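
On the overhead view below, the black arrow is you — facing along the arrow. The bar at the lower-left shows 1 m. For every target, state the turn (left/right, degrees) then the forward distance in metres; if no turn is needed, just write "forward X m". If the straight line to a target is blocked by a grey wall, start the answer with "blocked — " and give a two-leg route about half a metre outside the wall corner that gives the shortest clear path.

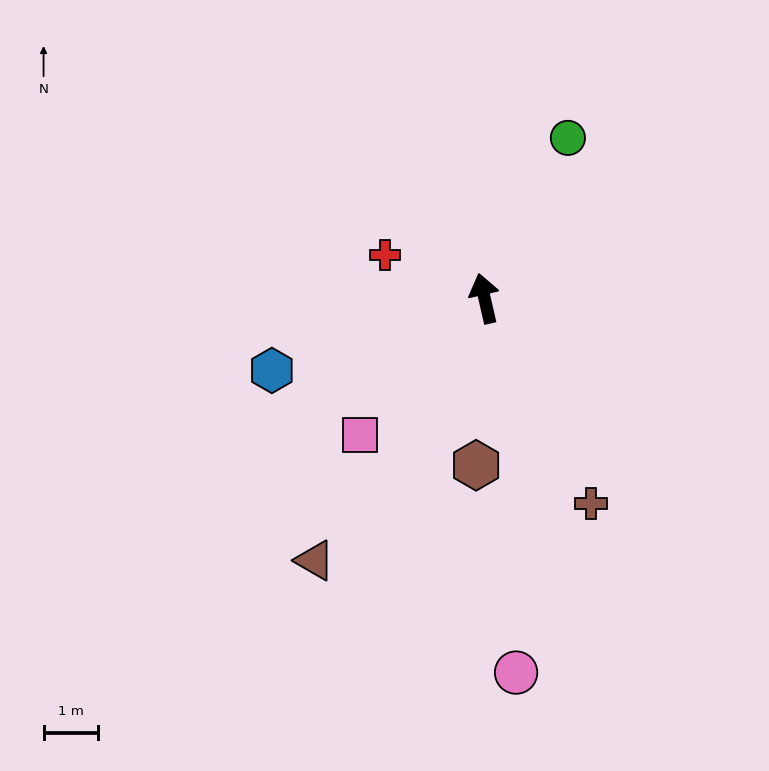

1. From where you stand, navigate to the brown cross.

turn right 166°, forward 4.2 m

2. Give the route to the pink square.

turn left 125°, forward 3.4 m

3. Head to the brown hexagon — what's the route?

turn left 164°, forward 3.1 m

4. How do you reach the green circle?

turn right 40°, forward 3.3 m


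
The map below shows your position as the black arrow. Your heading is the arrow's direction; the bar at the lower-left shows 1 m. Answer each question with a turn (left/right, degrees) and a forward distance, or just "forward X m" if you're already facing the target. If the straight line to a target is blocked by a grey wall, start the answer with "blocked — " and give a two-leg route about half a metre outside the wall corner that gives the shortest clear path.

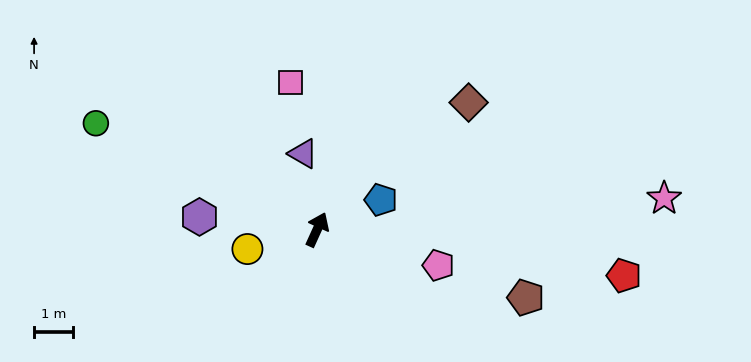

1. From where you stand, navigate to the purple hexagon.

turn left 108°, forward 3.0 m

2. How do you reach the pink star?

turn right 60°, forward 8.9 m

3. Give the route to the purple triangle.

turn left 35°, forward 2.0 m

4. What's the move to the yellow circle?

turn left 130°, forward 1.8 m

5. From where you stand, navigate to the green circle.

turn left 89°, forward 6.2 m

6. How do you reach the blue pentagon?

turn right 41°, forward 1.8 m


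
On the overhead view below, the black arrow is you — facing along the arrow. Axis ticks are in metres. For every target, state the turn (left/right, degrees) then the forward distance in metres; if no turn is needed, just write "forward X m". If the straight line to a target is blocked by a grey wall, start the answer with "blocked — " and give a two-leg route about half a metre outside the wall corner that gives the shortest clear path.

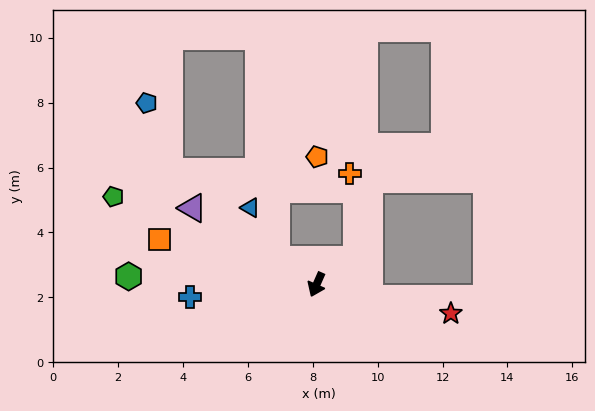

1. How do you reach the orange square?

turn right 82°, forward 5.0 m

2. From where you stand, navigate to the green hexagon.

turn right 69°, forward 5.8 m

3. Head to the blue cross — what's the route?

turn right 61°, forward 3.9 m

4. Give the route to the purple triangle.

turn right 98°, forward 4.5 m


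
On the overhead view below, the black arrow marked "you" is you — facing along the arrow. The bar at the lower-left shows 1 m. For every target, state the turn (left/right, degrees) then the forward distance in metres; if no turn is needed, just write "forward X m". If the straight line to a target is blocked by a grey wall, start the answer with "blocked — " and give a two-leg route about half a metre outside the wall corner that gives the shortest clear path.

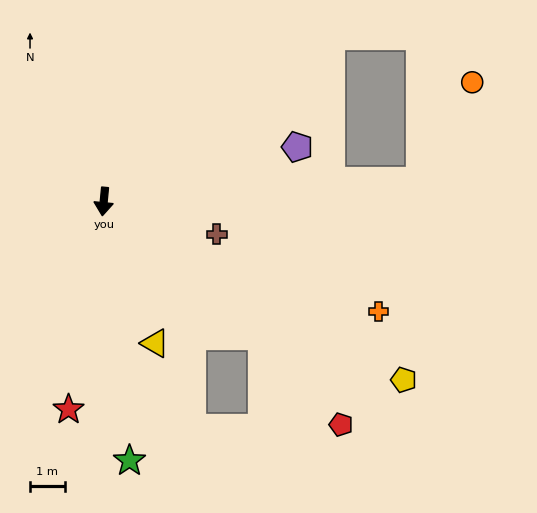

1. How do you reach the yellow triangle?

turn left 25°, forward 4.3 m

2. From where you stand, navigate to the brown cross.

turn left 79°, forward 3.4 m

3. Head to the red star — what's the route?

turn right 4°, forward 6.1 m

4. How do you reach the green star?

turn left 11°, forward 7.5 m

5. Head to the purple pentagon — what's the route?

turn left 111°, forward 5.8 m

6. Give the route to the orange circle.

blocked — turn left 99°, forward 9.1 m, then turn left 59°, forward 3.2 m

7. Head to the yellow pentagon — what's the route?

turn left 65°, forward 10.0 m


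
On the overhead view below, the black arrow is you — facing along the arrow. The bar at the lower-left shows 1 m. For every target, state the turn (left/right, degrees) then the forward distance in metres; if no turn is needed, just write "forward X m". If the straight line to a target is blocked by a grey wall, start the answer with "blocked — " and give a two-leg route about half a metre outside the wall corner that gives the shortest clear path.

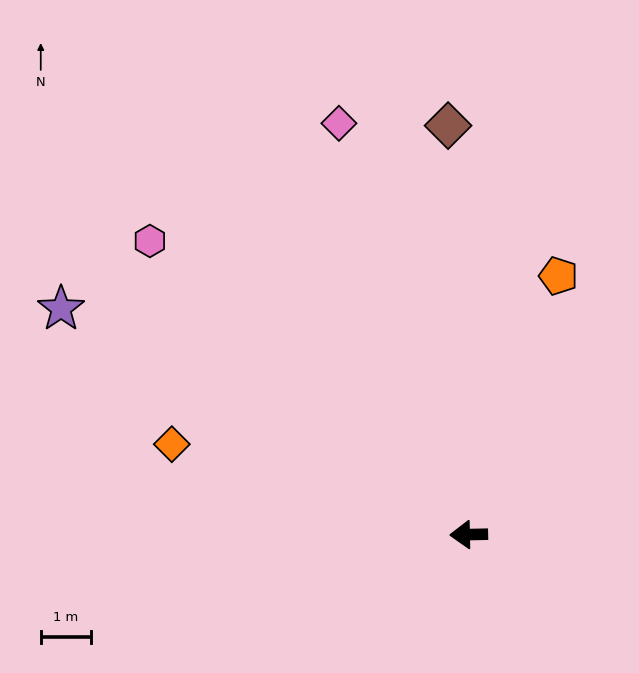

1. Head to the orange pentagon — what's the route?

turn right 110°, forward 5.4 m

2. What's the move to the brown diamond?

turn right 88°, forward 8.1 m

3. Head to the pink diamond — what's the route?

turn right 74°, forward 8.5 m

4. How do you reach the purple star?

turn right 30°, forward 9.2 m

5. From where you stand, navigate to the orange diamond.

turn right 18°, forward 6.1 m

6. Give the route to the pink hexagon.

turn right 44°, forward 8.6 m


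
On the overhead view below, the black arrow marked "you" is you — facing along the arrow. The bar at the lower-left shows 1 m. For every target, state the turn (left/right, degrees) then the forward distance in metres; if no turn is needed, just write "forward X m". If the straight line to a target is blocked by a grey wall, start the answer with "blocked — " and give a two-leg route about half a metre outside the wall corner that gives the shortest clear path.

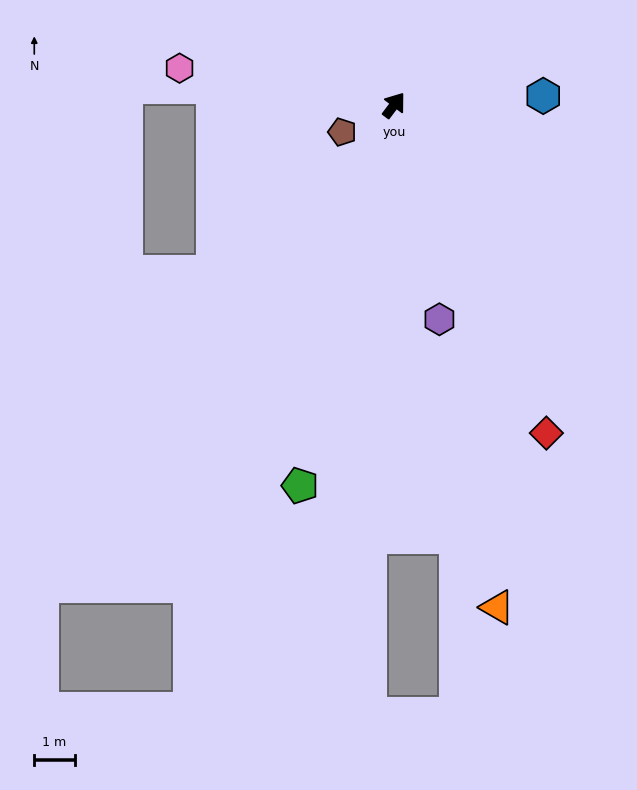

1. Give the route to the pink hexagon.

turn left 117°, forward 5.4 m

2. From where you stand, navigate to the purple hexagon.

turn right 131°, forward 5.4 m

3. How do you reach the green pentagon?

turn right 157°, forward 9.7 m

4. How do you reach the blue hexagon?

turn right 49°, forward 3.7 m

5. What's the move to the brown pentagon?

turn left 154°, forward 1.5 m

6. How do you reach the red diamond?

turn right 118°, forward 9.0 m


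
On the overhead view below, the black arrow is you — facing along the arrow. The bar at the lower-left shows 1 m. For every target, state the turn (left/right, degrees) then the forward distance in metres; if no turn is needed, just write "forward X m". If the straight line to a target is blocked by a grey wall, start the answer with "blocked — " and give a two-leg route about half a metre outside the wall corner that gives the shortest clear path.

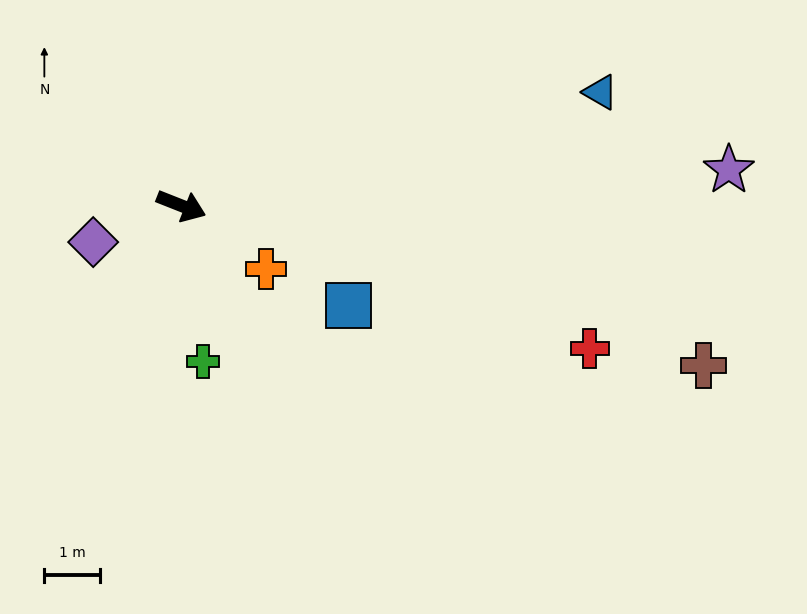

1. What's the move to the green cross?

turn right 61°, forward 2.8 m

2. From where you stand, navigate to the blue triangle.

turn left 37°, forward 7.8 m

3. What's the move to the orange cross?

turn right 15°, forward 1.9 m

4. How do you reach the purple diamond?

turn right 136°, forward 1.7 m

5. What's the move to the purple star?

turn left 25°, forward 9.9 m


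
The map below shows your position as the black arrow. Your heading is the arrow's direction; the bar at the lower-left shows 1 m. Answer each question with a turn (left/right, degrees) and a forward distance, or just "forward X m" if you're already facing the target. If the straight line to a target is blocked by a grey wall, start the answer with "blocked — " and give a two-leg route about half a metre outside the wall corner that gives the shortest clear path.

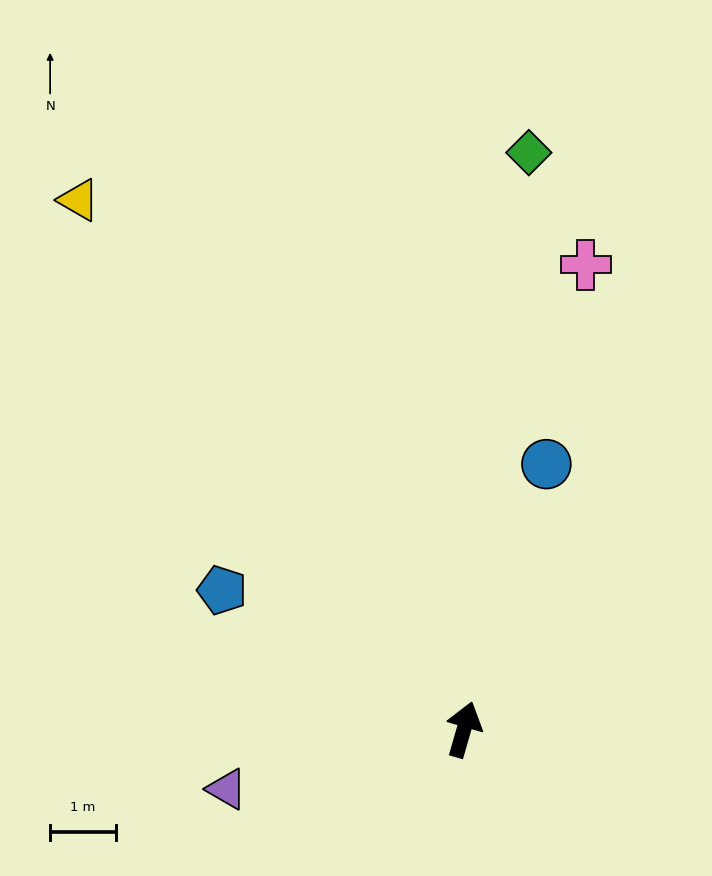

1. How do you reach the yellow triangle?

turn left 52°, forward 9.9 m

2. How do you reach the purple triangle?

turn left 120°, forward 3.7 m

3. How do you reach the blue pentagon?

turn left 76°, forward 4.2 m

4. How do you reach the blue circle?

forward 4.2 m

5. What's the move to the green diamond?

turn left 10°, forward 8.8 m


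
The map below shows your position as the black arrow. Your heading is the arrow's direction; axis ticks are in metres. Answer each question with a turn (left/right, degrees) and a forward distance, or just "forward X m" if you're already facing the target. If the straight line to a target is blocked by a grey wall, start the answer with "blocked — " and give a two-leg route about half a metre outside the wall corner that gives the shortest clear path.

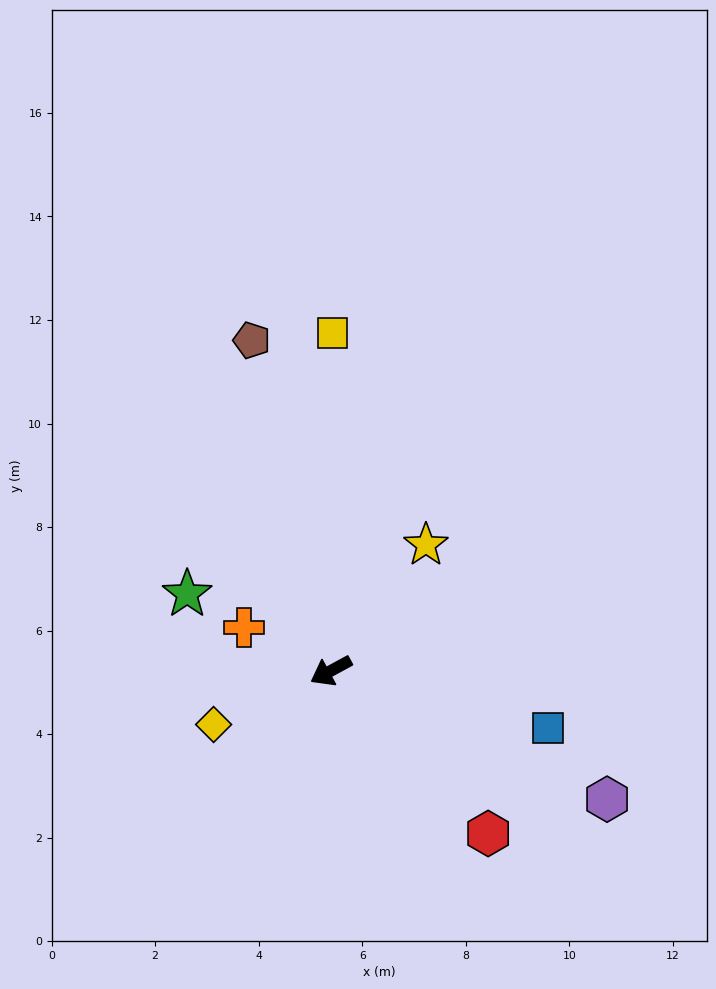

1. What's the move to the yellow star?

turn right 156°, forward 3.0 m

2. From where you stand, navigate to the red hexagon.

turn left 105°, forward 4.4 m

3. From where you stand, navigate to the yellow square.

turn right 119°, forward 6.5 m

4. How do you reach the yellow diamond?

turn right 4°, forward 2.5 m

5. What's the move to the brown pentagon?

turn right 105°, forward 6.6 m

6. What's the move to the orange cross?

turn right 55°, forward 1.9 m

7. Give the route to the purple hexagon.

turn left 127°, forward 5.9 m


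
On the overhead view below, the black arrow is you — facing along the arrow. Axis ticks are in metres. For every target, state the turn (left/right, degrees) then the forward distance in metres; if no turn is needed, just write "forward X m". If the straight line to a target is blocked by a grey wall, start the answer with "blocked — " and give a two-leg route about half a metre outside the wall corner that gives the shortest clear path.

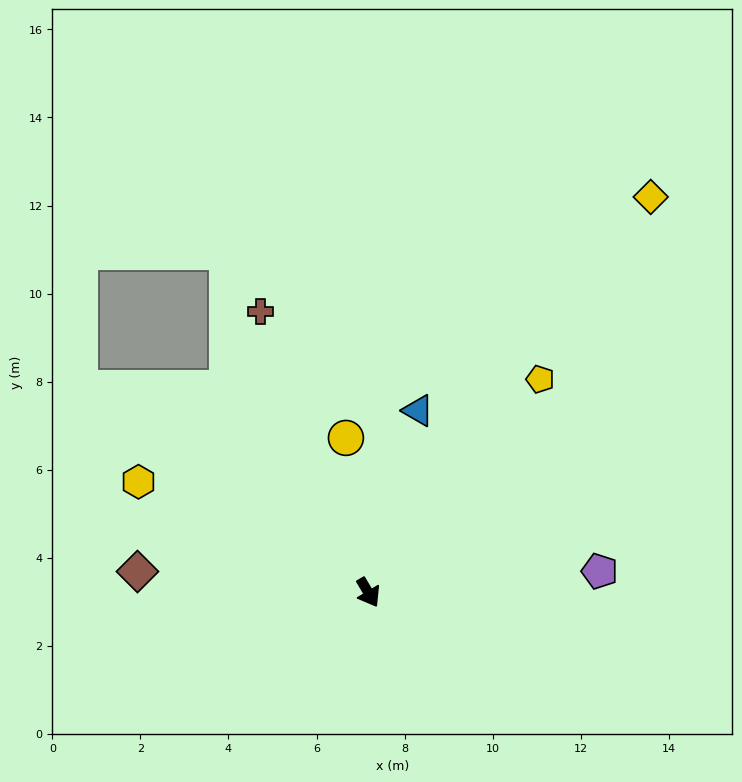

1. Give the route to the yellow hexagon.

turn right 146°, forward 5.8 m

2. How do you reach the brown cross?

turn left 170°, forward 6.8 m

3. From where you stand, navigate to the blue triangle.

turn left 134°, forward 4.3 m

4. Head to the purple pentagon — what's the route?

turn left 65°, forward 5.3 m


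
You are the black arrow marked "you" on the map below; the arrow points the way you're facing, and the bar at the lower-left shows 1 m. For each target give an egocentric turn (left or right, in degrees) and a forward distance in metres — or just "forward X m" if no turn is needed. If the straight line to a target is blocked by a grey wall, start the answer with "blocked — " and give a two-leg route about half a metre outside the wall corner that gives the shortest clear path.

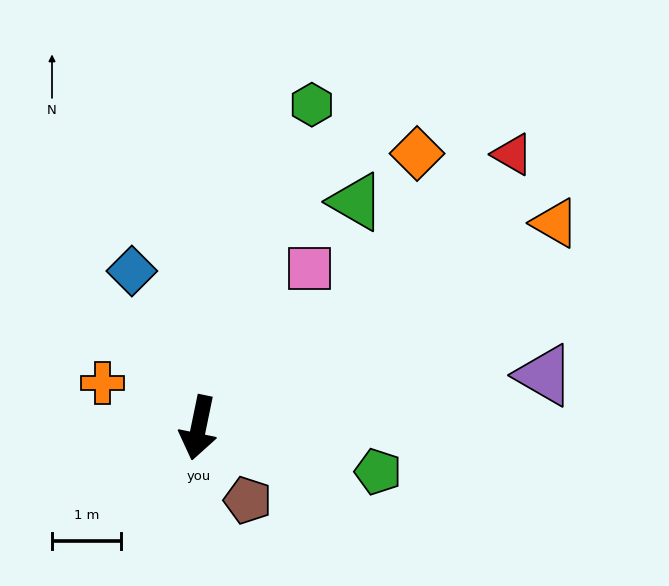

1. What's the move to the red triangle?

turn left 143°, forward 6.0 m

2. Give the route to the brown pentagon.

turn left 46°, forward 1.3 m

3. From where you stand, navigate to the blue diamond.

turn right 145°, forward 2.5 m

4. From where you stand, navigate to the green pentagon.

turn left 88°, forward 2.7 m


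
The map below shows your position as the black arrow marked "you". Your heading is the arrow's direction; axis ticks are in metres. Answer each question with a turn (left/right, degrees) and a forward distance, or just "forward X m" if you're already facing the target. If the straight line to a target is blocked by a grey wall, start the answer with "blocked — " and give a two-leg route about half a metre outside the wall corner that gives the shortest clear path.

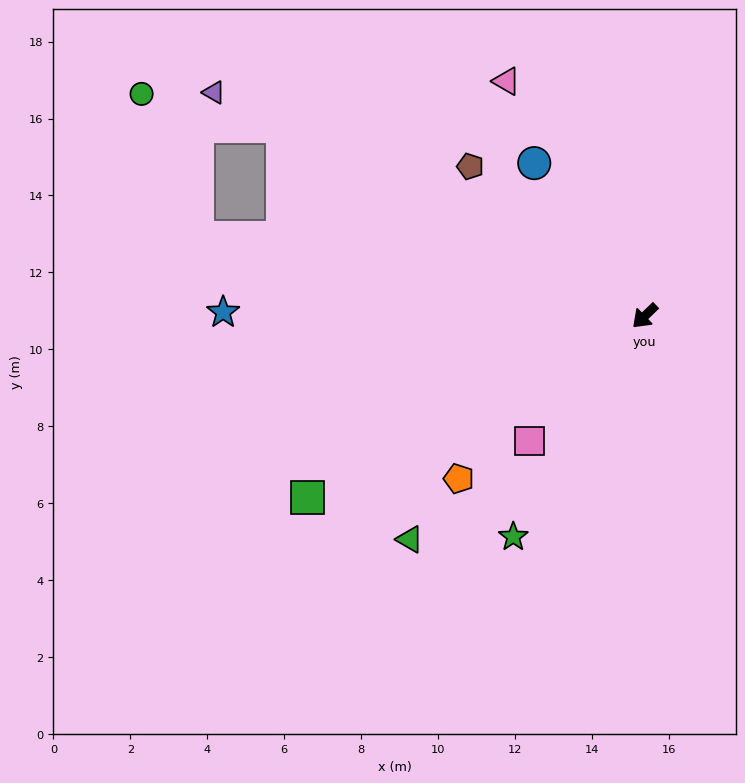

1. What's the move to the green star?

turn left 15°, forward 6.7 m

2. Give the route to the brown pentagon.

turn right 85°, forward 6.0 m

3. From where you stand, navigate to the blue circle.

turn right 98°, forward 4.9 m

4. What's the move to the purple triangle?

turn right 71°, forward 12.6 m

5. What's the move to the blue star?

turn right 44°, forward 11.0 m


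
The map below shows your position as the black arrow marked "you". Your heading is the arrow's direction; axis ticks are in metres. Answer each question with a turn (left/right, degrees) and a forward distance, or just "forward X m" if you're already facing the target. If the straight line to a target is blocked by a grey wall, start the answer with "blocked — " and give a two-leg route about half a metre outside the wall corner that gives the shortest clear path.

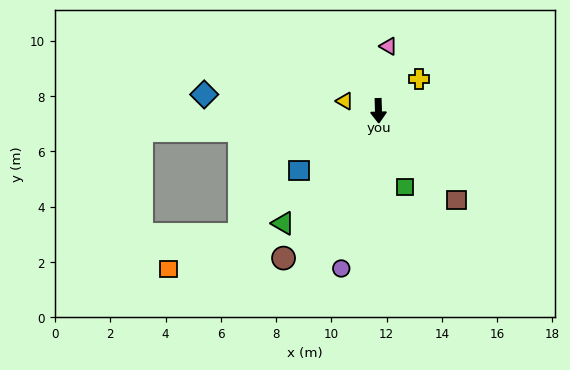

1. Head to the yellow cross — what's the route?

turn left 126°, forward 1.9 m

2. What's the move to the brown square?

turn left 40°, forward 4.3 m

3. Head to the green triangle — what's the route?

turn right 42°, forward 5.3 m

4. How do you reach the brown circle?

turn right 34°, forward 6.3 m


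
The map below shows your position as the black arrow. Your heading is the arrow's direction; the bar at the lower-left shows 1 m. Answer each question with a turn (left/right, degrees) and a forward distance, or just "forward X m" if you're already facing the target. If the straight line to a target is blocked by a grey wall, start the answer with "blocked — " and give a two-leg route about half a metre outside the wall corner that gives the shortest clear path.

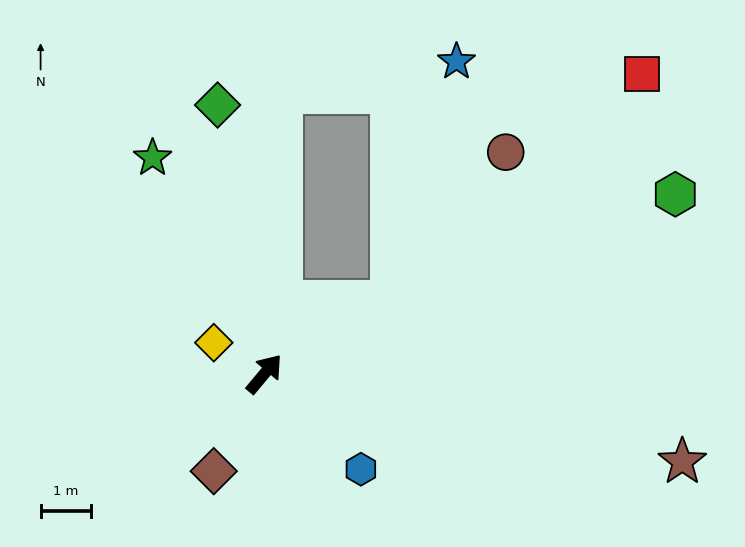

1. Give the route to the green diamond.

turn left 50°, forward 5.4 m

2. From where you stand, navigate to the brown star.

turn right 62°, forward 8.5 m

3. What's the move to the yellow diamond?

turn left 98°, forward 1.2 m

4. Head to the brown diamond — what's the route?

turn right 168°, forward 2.2 m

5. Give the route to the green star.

turn left 67°, forward 4.8 m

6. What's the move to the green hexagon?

turn right 26°, forward 8.9 m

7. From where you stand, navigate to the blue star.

blocked — turn right 21°, forward 2.9 m, then turn left 46°, forward 5.0 m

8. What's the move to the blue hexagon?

turn right 95°, forward 2.7 m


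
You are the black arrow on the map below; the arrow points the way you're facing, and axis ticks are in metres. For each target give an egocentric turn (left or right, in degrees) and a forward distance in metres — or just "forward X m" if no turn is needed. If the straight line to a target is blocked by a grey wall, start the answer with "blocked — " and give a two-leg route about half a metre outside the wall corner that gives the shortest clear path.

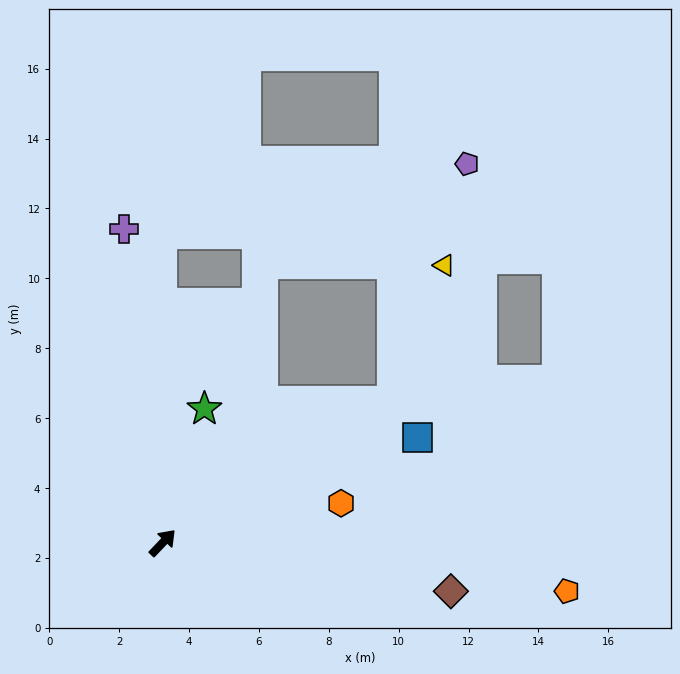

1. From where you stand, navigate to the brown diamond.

turn right 56°, forward 8.4 m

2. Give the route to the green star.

turn left 26°, forward 4.0 m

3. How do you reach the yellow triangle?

blocked — turn right 15°, forward 7.7 m, then turn left 37°, forward 4.2 m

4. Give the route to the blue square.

turn right 24°, forward 7.9 m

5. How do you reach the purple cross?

turn left 51°, forward 9.0 m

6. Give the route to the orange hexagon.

turn right 34°, forward 5.2 m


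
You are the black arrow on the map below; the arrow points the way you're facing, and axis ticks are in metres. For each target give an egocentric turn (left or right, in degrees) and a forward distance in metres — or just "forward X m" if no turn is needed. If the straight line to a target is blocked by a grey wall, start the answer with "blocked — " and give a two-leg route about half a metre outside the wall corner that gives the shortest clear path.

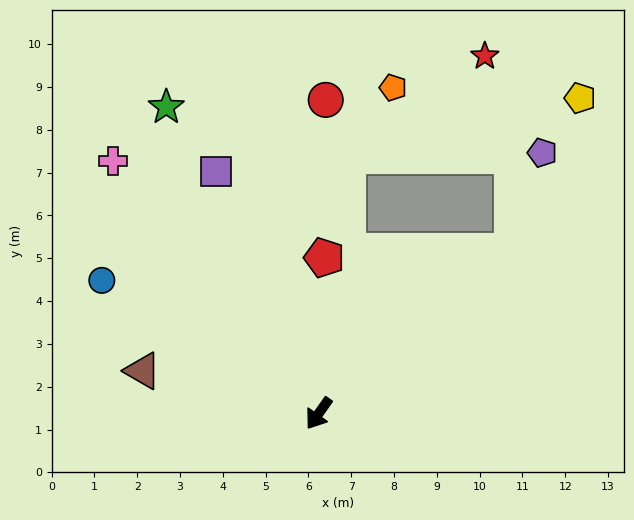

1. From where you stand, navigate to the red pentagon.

turn right 147°, forward 3.6 m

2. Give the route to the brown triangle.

turn right 68°, forward 4.2 m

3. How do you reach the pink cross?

turn right 106°, forward 7.6 m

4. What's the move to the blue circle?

turn right 86°, forward 5.9 m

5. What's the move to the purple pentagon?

blocked — turn left 165°, forward 5.9 m, then turn left 33°, forward 2.4 m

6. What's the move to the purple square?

turn right 122°, forward 6.1 m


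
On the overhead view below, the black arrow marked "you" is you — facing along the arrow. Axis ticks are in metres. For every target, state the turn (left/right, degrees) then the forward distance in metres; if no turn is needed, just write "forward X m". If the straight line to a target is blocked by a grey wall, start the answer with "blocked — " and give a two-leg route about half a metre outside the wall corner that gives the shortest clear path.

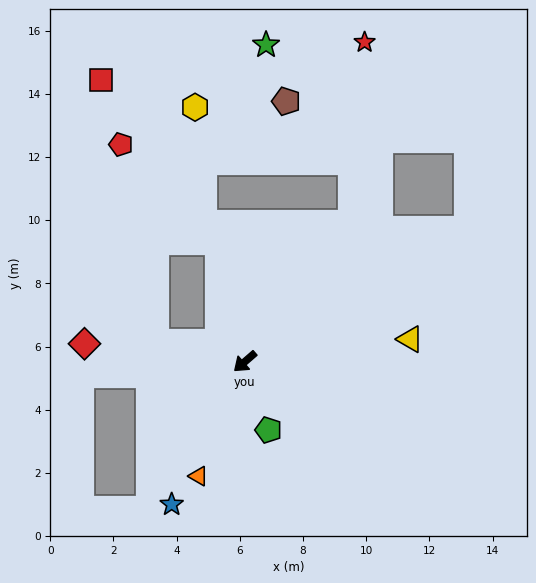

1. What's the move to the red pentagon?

blocked — turn right 118°, forward 3.9 m, then turn left 32°, forward 4.3 m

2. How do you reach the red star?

blocked — turn right 169°, forward 5.5 m, then turn left 34°, forward 5.8 m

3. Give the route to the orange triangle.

turn left 27°, forward 3.9 m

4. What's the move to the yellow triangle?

turn left 147°, forward 5.3 m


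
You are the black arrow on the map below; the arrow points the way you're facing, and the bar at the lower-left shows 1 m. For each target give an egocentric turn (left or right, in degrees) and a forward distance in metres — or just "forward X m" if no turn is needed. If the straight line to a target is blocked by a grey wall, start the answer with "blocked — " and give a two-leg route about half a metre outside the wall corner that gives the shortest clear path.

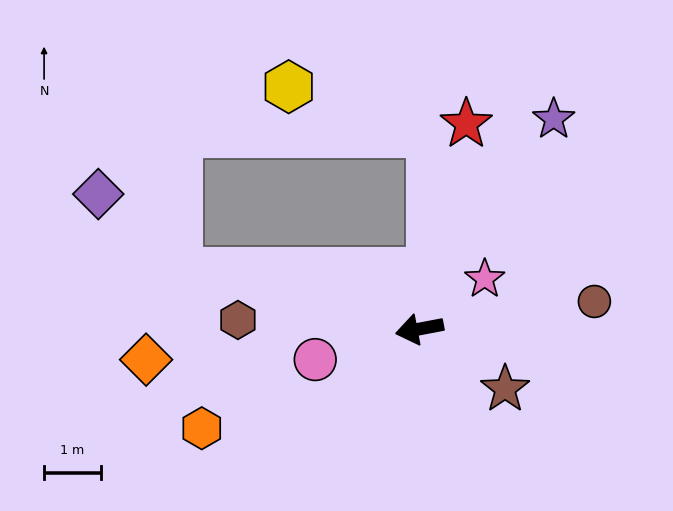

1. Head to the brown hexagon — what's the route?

turn right 14°, forward 3.2 m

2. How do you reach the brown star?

turn left 134°, forward 1.8 m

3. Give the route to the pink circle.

turn left 6°, forward 1.9 m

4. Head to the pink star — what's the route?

turn right 153°, forward 1.5 m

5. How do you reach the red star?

turn right 114°, forward 3.7 m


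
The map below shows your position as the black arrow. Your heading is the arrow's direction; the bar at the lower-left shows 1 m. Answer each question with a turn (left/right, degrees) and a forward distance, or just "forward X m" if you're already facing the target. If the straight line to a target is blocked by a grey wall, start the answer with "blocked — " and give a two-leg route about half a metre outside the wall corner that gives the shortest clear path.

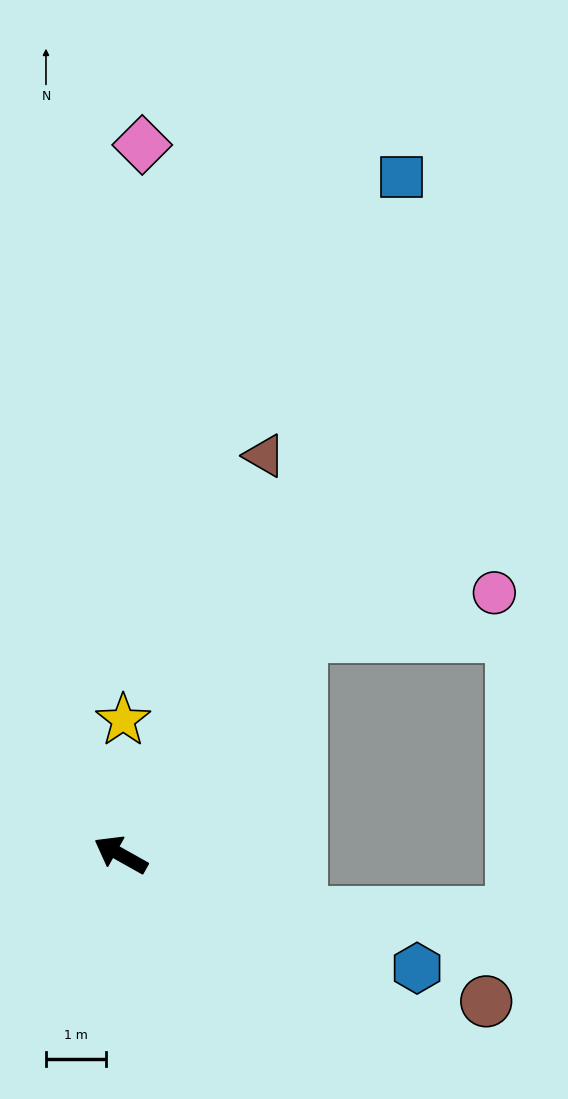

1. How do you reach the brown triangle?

turn right 81°, forward 7.1 m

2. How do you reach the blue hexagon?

turn right 172°, forward 5.3 m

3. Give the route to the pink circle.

blocked — turn right 100°, forward 4.7 m, then turn right 38°, forward 3.3 m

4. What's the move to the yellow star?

turn right 62°, forward 2.2 m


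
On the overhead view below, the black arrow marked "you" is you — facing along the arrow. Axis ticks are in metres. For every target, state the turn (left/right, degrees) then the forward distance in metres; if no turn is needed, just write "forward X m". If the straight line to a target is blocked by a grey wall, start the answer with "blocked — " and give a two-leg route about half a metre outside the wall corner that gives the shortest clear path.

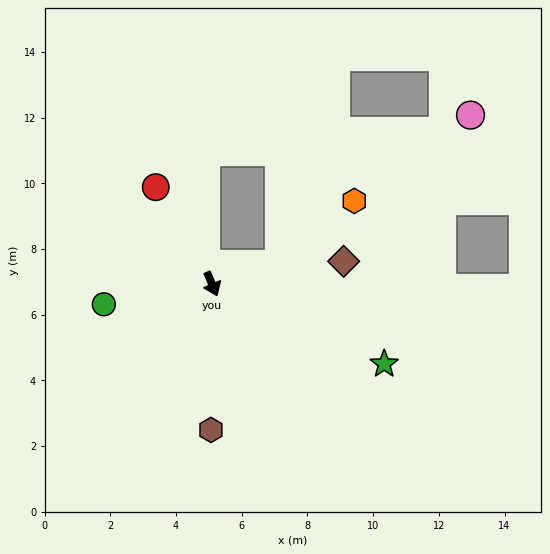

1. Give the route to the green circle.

turn right 103°, forward 3.3 m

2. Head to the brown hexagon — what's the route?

turn right 24°, forward 4.4 m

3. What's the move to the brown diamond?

turn left 77°, forward 4.1 m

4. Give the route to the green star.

turn left 42°, forward 5.8 m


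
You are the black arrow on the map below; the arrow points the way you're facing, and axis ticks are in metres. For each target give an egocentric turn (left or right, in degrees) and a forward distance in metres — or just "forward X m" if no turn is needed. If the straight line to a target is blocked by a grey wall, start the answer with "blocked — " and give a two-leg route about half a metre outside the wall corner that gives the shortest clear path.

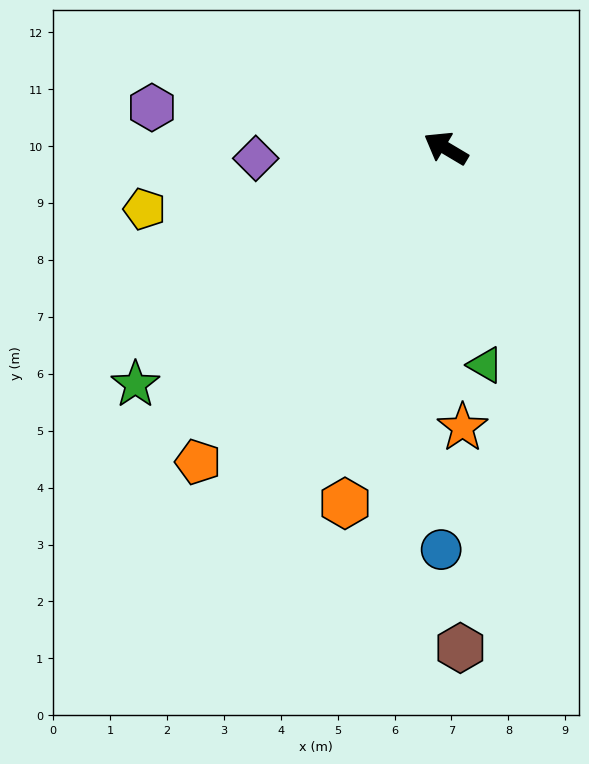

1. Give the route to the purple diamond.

turn left 34°, forward 3.3 m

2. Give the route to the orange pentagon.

turn left 82°, forward 7.0 m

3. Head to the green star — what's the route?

turn left 68°, forward 6.9 m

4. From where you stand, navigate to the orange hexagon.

turn left 105°, forward 6.5 m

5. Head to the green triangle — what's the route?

turn left 131°, forward 3.9 m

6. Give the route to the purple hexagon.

turn left 23°, forward 5.2 m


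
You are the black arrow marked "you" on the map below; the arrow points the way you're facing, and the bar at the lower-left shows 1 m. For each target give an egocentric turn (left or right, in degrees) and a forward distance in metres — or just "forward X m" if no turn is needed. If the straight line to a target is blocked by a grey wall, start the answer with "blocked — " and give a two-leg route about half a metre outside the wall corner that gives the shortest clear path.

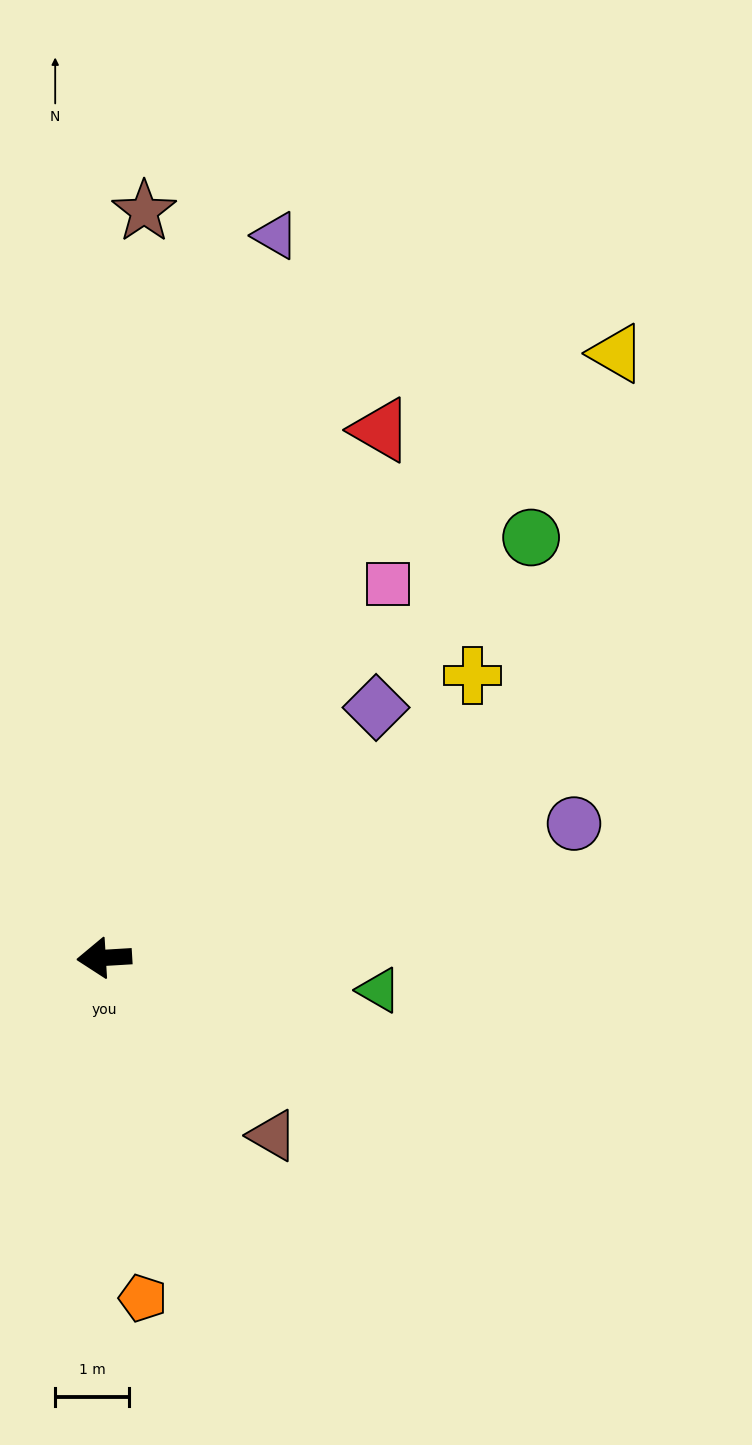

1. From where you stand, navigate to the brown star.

turn right 96°, forward 10.2 m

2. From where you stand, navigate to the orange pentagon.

turn left 93°, forward 4.7 m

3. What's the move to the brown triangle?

turn left 130°, forward 3.3 m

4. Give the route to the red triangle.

turn right 121°, forward 8.1 m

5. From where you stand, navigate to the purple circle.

turn right 167°, forward 6.6 m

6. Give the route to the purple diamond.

turn right 141°, forward 5.0 m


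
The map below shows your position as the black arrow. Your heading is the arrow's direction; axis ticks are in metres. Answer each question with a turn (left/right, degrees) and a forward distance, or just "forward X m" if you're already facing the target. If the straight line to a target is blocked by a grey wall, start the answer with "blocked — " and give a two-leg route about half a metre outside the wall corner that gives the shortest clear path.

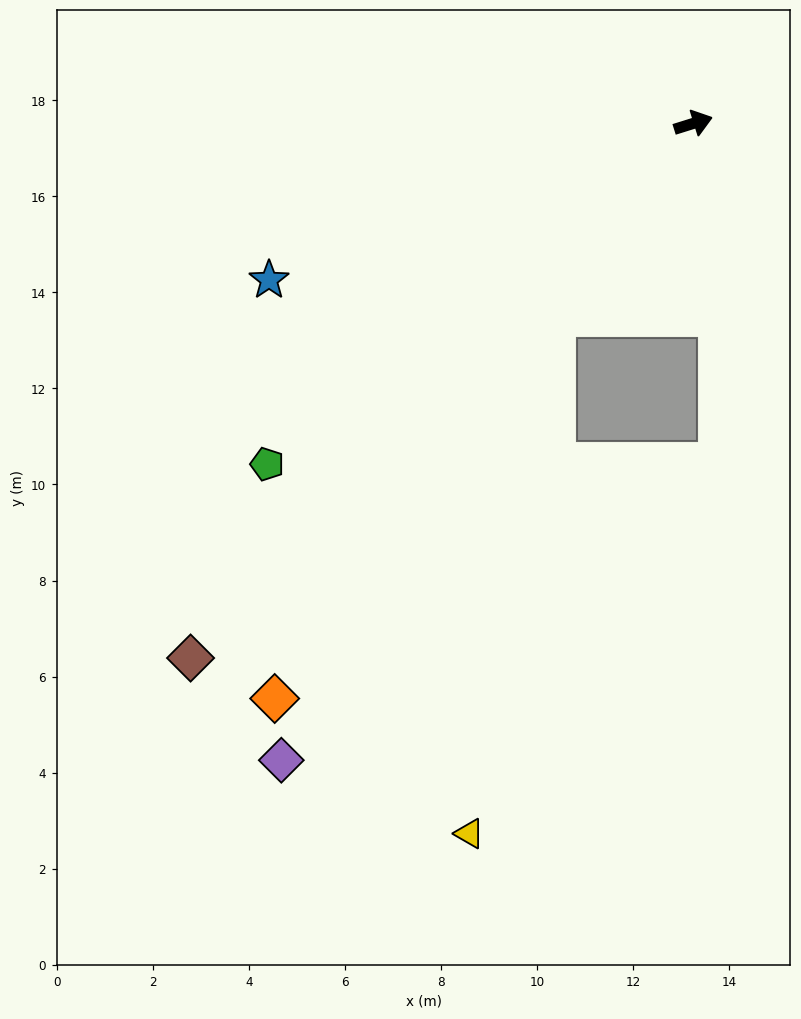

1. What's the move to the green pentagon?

turn right 159°, forward 11.4 m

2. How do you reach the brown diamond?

turn right 151°, forward 15.3 m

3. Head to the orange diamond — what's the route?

turn right 143°, forward 14.8 m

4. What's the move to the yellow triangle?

blocked — turn right 143°, forward 4.9 m, then turn left 26°, forward 10.9 m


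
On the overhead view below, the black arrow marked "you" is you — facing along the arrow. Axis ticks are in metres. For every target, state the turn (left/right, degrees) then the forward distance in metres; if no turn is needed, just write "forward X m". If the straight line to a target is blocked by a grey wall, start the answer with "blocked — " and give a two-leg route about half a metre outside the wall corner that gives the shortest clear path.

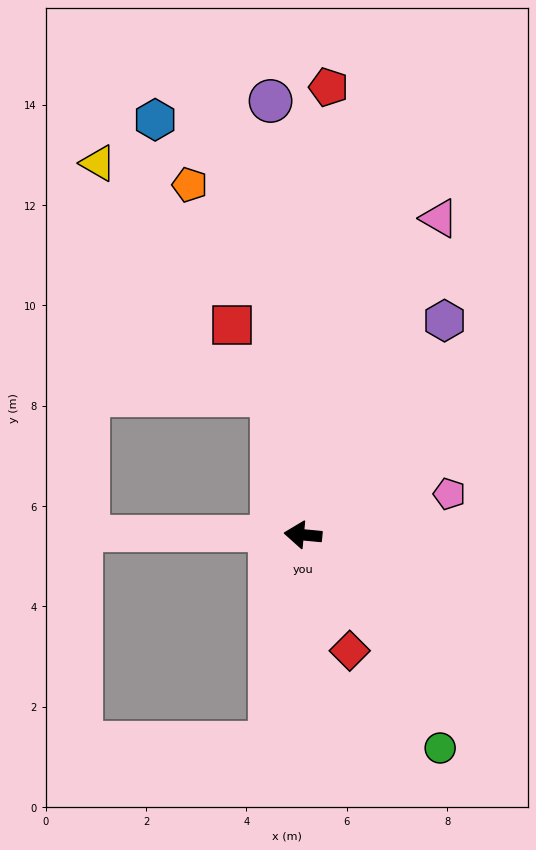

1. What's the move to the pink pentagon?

turn right 159°, forward 3.0 m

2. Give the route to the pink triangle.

turn right 108°, forward 6.9 m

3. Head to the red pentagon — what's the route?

turn right 88°, forward 8.9 m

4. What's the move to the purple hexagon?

turn right 118°, forward 5.1 m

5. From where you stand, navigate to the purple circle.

turn right 80°, forward 8.7 m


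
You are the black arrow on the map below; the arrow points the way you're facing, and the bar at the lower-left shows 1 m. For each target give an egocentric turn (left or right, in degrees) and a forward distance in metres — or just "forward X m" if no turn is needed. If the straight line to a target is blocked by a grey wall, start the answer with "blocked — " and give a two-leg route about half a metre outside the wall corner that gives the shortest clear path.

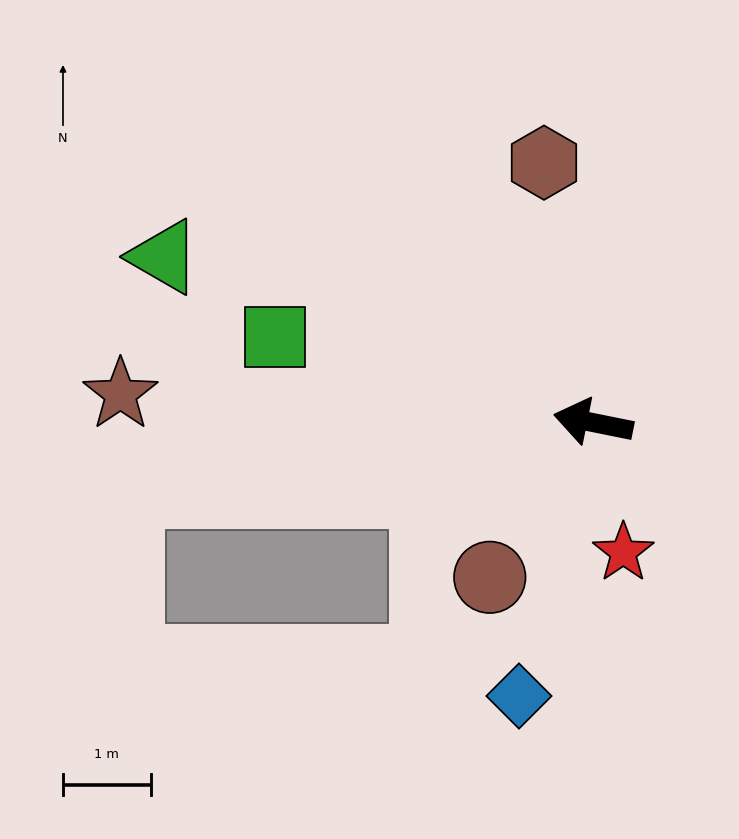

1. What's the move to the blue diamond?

turn left 86°, forward 3.2 m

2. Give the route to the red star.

turn left 114°, forward 1.5 m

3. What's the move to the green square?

turn right 4°, forward 3.8 m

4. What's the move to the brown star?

turn left 8°, forward 5.4 m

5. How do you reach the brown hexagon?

turn right 68°, forward 3.0 m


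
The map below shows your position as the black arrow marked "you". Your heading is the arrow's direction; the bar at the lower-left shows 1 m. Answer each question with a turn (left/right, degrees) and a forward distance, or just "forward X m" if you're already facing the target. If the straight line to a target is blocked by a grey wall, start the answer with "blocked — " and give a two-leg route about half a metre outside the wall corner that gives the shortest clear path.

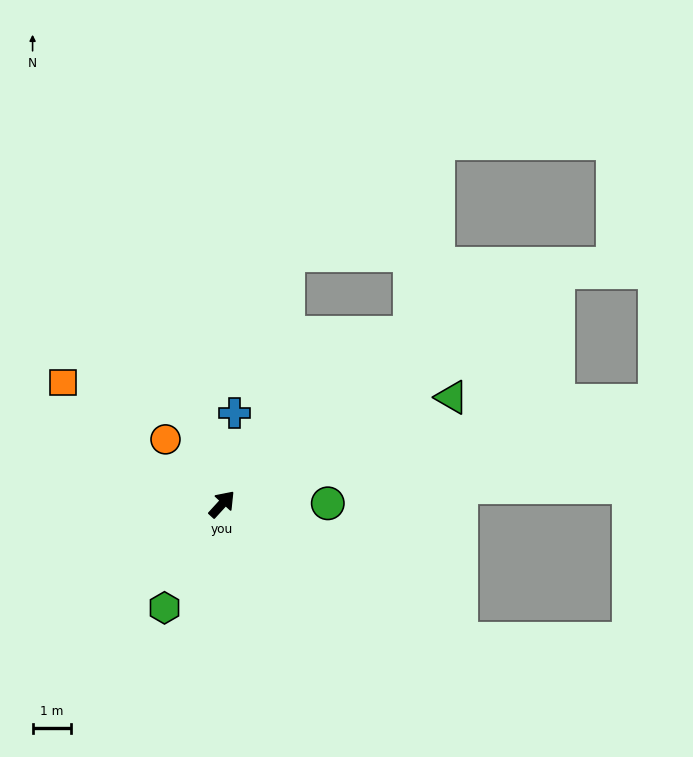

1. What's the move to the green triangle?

turn right 23°, forward 6.6 m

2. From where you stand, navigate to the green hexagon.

turn right 167°, forward 3.1 m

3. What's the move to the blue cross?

turn left 35°, forward 2.4 m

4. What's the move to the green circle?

turn right 47°, forward 2.8 m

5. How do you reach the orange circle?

turn left 84°, forward 2.3 m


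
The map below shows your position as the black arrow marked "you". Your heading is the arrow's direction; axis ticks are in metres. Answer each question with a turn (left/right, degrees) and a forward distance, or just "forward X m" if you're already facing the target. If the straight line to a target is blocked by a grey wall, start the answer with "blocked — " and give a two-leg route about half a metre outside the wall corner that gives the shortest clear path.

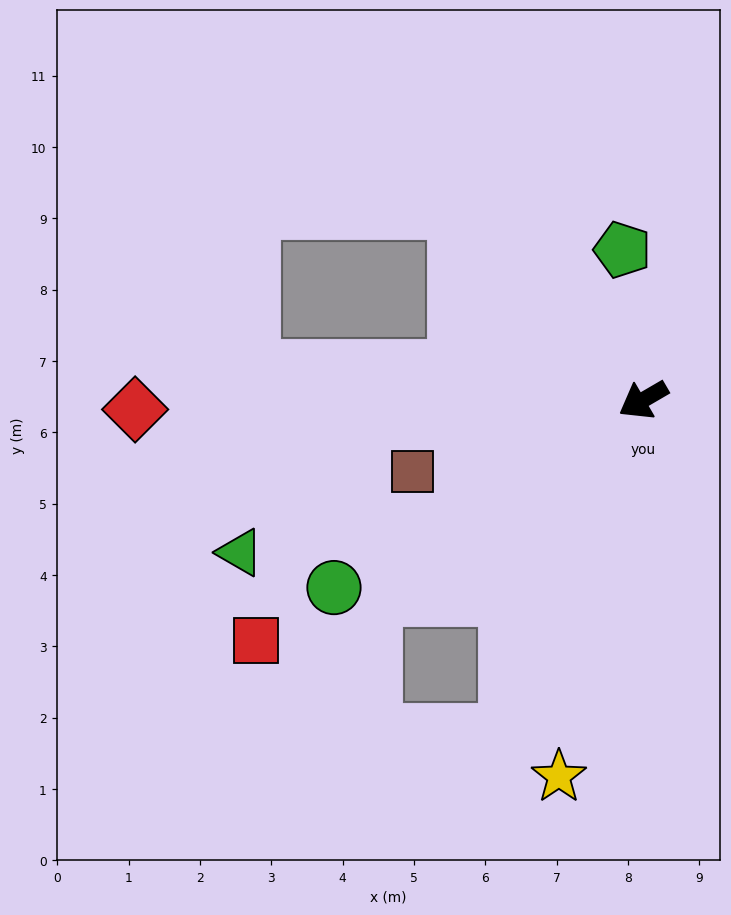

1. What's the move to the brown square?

turn right 13°, forward 3.4 m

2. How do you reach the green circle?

forward 5.1 m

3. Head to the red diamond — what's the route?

turn right 29°, forward 7.1 m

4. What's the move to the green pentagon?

turn right 112°, forward 2.1 m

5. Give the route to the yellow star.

turn left 47°, forward 5.4 m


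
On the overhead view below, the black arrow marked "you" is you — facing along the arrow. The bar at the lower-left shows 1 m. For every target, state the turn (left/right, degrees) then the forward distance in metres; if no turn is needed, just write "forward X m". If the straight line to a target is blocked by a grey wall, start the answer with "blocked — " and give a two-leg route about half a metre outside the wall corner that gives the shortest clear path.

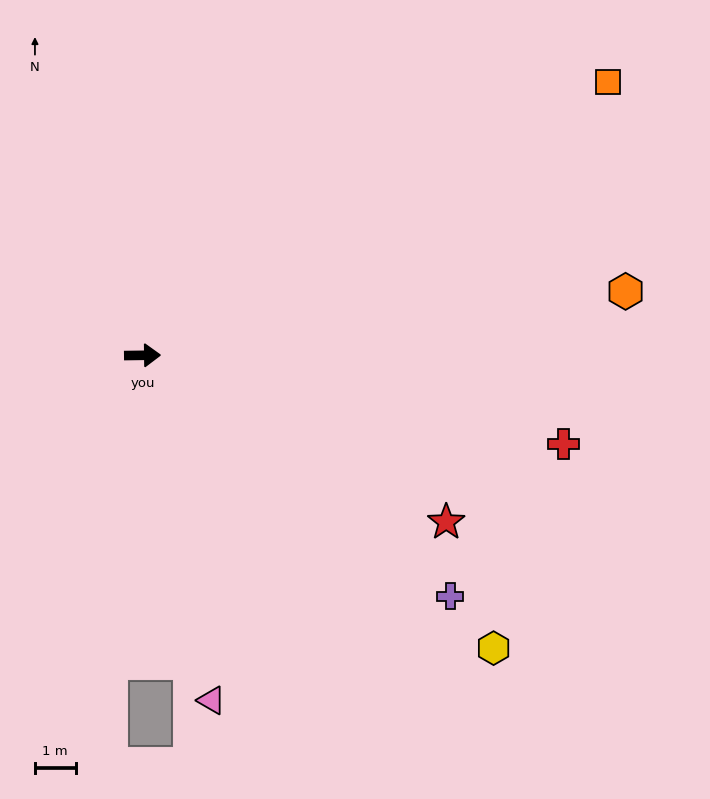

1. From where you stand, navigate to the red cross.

turn right 13°, forward 10.6 m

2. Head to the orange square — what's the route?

turn left 30°, forward 13.3 m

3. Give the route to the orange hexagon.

turn left 7°, forward 12.0 m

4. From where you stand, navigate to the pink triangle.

turn right 79°, forward 8.7 m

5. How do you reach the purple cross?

turn right 39°, forward 9.6 m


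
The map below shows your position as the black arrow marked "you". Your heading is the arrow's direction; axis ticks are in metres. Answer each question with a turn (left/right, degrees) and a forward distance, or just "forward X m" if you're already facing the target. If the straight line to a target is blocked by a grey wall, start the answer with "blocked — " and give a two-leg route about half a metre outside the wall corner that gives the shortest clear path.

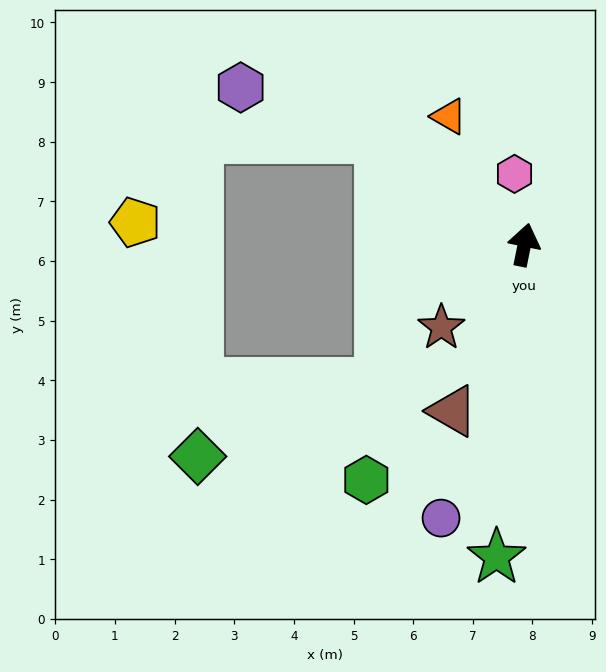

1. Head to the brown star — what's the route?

turn left 146°, forward 2.0 m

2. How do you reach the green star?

turn right 174°, forward 5.3 m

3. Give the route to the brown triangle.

turn left 168°, forward 3.0 m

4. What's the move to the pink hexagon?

turn left 19°, forward 1.2 m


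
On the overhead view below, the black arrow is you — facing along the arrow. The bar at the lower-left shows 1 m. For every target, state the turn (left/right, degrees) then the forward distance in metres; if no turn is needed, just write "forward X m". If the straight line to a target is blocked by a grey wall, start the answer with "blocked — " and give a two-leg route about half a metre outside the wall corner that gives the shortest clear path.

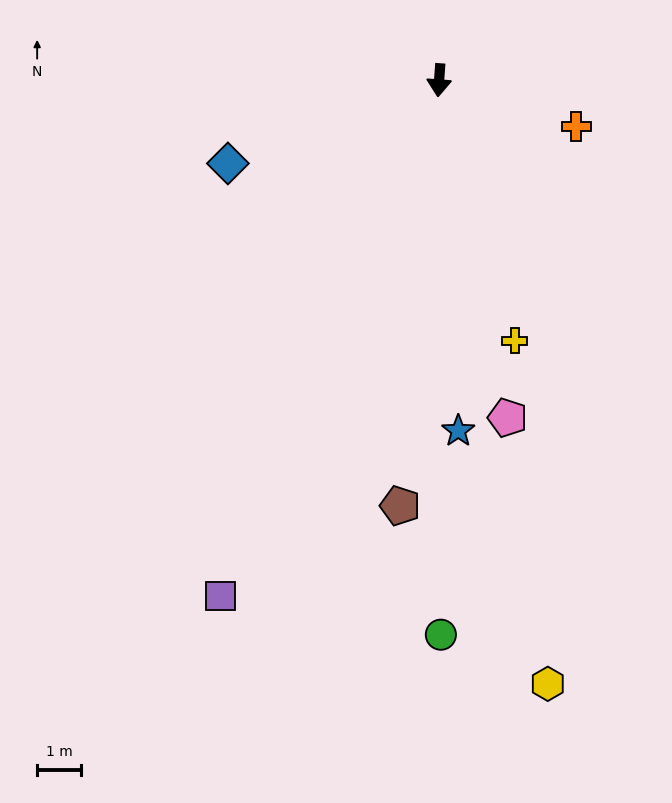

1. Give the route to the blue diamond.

turn right 64°, forward 5.2 m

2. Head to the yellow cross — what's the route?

turn left 20°, forward 6.2 m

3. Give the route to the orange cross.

turn left 76°, forward 3.3 m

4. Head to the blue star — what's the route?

turn left 7°, forward 8.1 m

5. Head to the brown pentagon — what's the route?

forward 9.8 m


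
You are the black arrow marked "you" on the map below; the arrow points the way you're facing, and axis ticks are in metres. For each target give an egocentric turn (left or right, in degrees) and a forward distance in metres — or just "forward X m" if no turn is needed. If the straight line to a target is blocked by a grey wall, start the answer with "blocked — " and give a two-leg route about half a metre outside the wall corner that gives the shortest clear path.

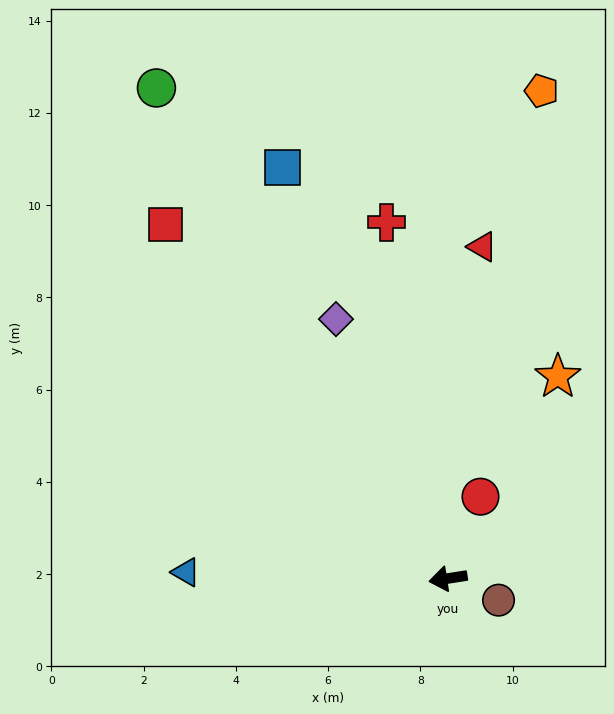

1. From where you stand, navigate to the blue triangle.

turn right 10°, forward 5.7 m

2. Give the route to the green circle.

turn right 68°, forward 12.4 m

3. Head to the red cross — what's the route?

turn right 89°, forward 7.8 m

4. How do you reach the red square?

turn right 60°, forward 9.8 m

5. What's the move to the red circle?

turn right 121°, forward 1.9 m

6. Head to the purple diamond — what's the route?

turn right 75°, forward 6.1 m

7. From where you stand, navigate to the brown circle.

turn left 148°, forward 1.2 m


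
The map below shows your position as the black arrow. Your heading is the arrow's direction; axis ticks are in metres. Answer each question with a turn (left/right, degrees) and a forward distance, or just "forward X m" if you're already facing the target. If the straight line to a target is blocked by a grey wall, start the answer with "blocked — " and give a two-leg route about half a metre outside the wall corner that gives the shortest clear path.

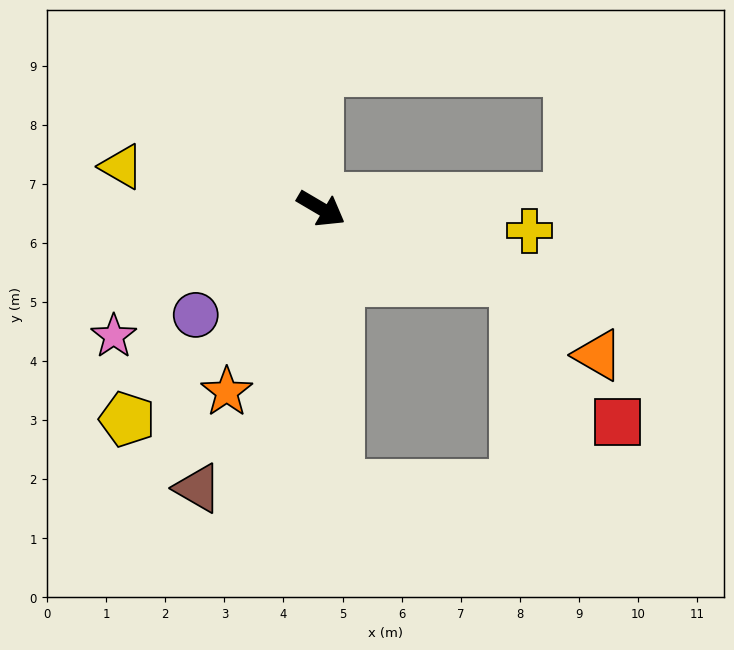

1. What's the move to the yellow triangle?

turn right 161°, forward 3.4 m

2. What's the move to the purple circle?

turn right 109°, forward 2.8 m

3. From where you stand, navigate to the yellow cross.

turn left 24°, forward 3.5 m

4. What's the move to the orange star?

turn right 87°, forward 3.5 m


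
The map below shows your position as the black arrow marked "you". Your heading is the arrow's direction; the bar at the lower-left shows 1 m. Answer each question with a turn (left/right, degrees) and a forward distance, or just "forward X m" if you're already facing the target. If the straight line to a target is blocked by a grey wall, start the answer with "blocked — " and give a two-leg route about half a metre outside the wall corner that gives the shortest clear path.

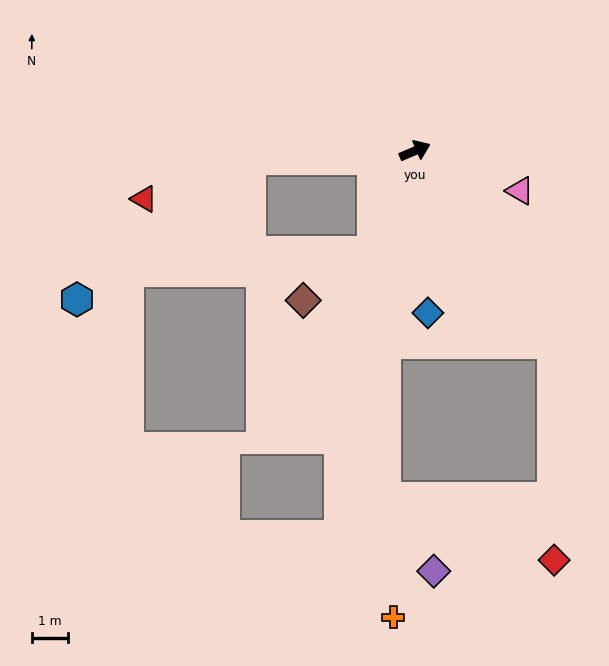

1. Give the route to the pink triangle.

turn right 44°, forward 3.1 m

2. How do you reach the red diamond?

blocked — turn right 78°, forward 6.5 m, then turn right 35°, forward 5.9 m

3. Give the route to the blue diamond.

turn right 109°, forward 4.4 m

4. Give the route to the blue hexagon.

blocked — turn left 160°, forward 4.5 m, then turn left 36°, forward 6.1 m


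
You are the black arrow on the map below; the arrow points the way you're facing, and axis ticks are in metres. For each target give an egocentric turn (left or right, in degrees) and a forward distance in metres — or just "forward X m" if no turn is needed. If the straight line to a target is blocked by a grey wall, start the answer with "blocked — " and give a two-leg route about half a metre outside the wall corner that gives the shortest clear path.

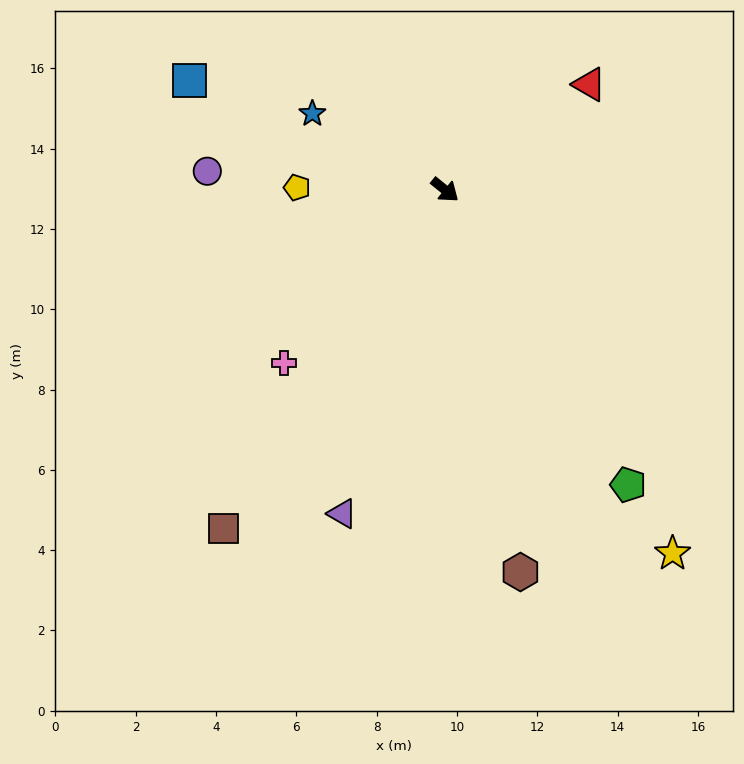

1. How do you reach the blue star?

turn right 171°, forward 3.8 m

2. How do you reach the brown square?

turn right 84°, forward 10.1 m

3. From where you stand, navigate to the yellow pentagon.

turn right 142°, forward 3.7 m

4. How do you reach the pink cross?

turn right 94°, forward 5.9 m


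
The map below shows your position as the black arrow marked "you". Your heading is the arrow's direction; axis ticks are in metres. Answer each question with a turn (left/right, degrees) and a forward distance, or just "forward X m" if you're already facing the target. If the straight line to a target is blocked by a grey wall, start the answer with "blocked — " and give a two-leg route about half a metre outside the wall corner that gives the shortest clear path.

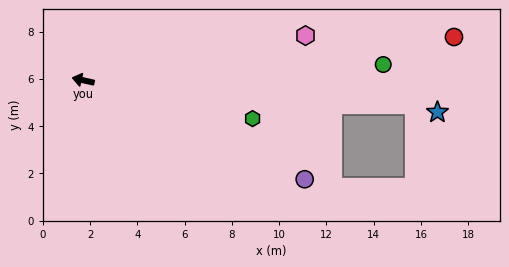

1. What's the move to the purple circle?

turn left 169°, forward 10.3 m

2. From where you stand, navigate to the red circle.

turn right 161°, forward 15.8 m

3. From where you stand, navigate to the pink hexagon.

turn right 156°, forward 9.6 m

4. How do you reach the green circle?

turn right 164°, forward 12.7 m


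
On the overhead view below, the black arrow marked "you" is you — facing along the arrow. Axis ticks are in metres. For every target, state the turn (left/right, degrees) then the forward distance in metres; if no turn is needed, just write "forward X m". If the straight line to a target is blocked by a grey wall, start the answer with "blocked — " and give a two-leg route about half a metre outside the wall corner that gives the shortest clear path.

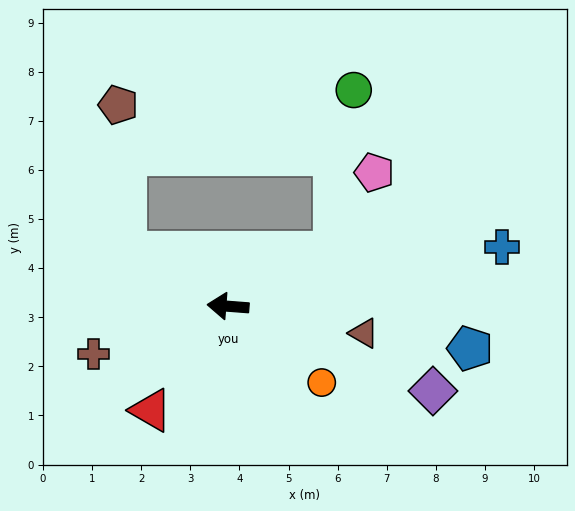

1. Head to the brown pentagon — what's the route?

blocked — turn right 24°, forward 2.4 m, then turn right 59°, forward 3.0 m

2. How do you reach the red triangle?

turn left 58°, forward 2.6 m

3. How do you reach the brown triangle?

turn left 173°, forward 2.8 m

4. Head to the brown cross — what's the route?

turn left 24°, forward 2.9 m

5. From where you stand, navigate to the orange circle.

turn left 145°, forward 2.5 m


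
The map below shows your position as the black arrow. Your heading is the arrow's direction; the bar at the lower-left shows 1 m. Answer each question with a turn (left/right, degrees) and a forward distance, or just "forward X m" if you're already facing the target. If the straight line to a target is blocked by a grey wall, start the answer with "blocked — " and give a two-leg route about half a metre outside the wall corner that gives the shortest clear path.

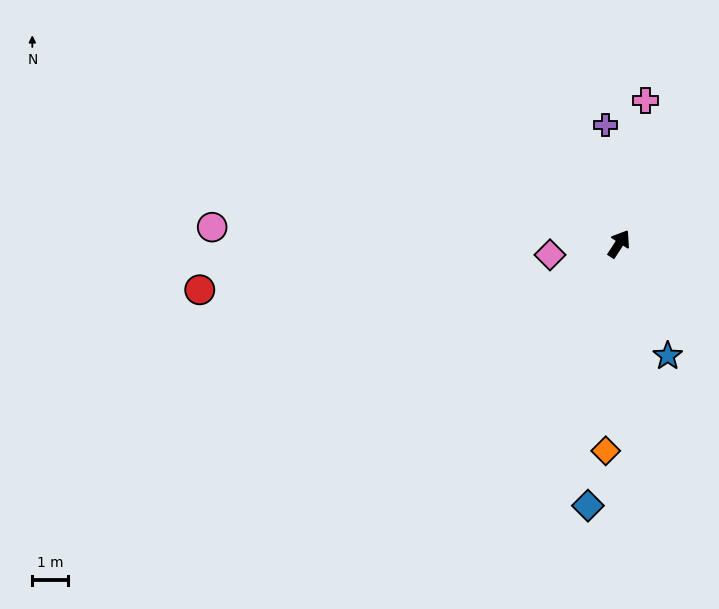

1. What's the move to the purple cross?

turn left 40°, forward 3.4 m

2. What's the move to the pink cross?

turn left 23°, forward 4.1 m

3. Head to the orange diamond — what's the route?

turn right 151°, forward 5.8 m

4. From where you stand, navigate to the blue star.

turn right 124°, forward 3.4 m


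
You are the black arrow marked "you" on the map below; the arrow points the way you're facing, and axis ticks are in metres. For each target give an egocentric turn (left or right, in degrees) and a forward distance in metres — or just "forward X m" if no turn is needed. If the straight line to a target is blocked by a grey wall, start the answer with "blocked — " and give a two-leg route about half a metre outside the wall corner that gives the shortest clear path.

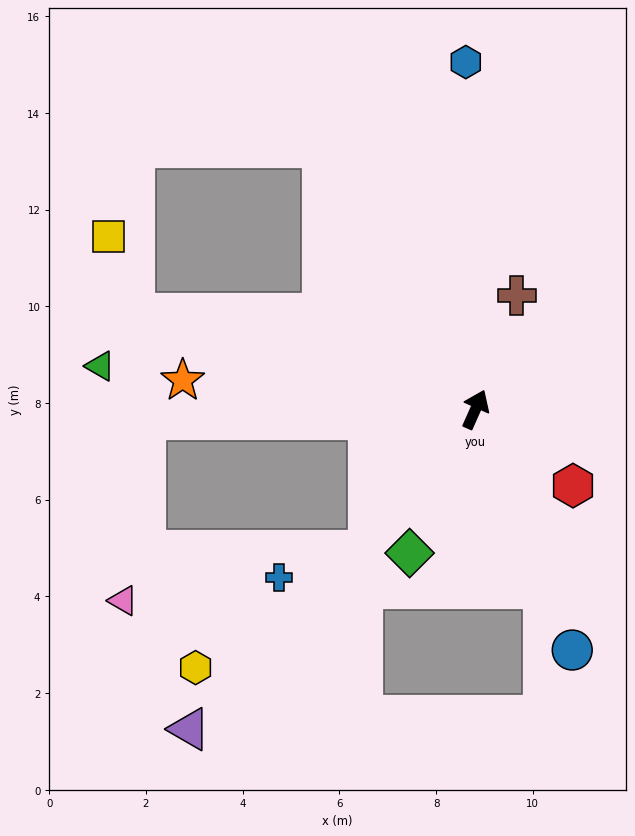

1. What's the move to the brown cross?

turn left 4°, forward 2.5 m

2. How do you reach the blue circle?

turn right 134°, forward 5.4 m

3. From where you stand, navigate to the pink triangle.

blocked — turn left 116°, forward 6.8 m, then turn left 81°, forward 3.8 m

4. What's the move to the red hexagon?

turn right 104°, forward 2.6 m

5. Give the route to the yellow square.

blocked — turn left 98°, forward 7.3 m, then turn right 55°, forward 1.7 m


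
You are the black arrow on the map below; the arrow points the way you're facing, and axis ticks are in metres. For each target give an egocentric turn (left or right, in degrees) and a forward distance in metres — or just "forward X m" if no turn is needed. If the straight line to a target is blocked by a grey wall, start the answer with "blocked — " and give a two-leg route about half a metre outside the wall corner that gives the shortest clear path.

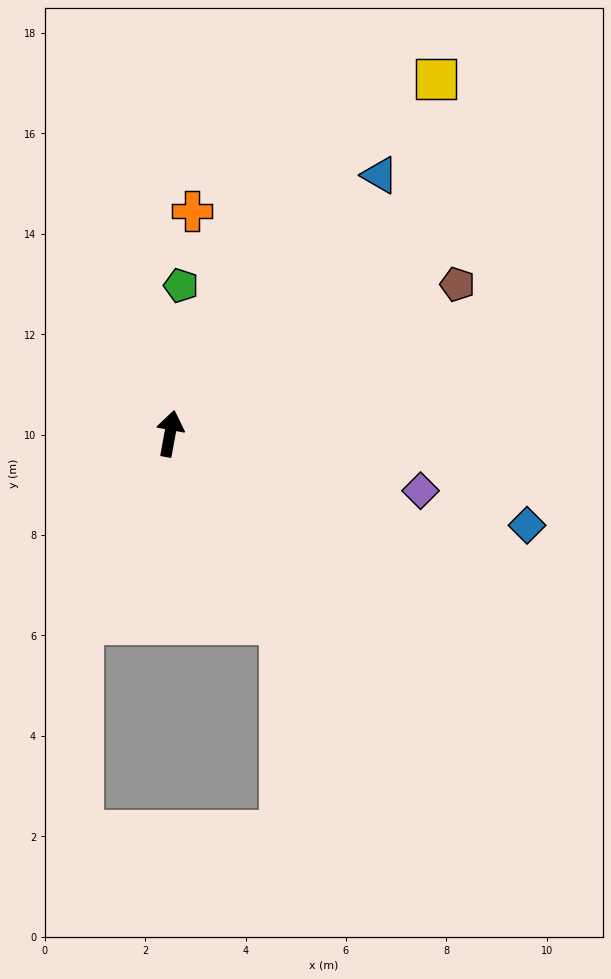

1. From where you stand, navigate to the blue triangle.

turn right 29°, forward 6.6 m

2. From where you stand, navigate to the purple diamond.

turn right 92°, forward 5.1 m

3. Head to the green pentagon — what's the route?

turn left 6°, forward 3.0 m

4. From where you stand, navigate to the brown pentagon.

turn right 52°, forward 6.4 m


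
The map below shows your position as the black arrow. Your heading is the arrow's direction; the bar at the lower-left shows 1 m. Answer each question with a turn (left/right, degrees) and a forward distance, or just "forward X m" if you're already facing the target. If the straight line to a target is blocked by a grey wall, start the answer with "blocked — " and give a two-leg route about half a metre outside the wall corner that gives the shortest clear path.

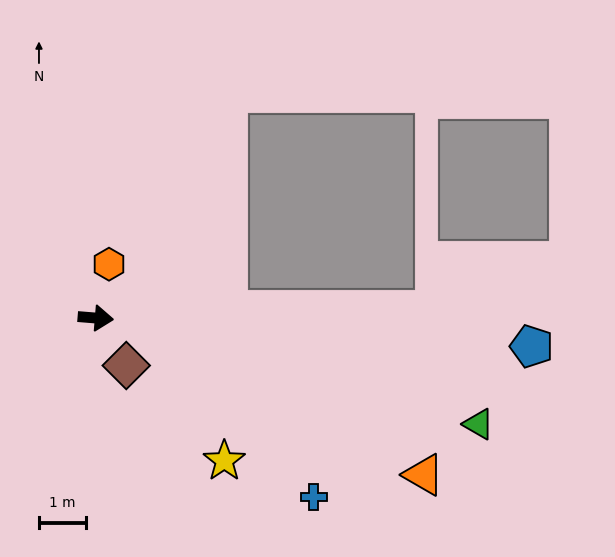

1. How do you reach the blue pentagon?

forward 9.4 m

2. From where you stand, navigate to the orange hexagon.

turn left 81°, forward 1.2 m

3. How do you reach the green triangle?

turn right 11°, forward 8.5 m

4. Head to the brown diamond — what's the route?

turn right 53°, forward 1.2 m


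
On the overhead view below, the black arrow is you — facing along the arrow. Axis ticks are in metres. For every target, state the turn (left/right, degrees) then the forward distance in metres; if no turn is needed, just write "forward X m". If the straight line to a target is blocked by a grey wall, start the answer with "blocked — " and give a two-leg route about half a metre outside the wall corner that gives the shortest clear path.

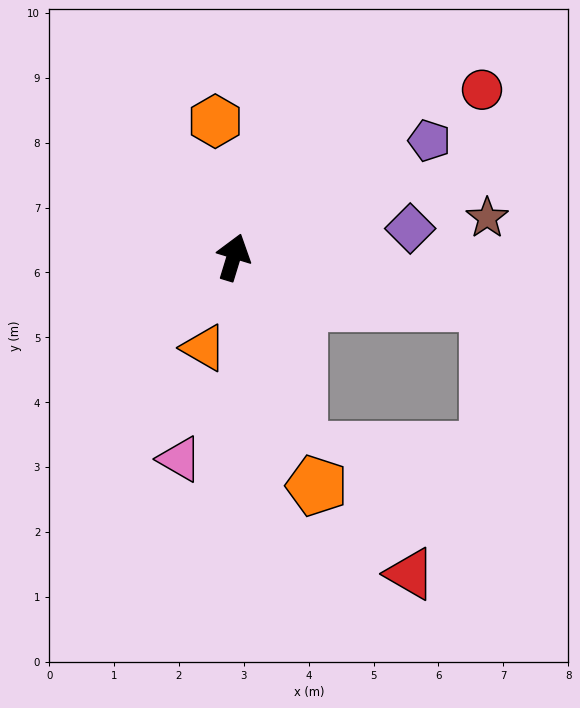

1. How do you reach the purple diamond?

turn right 64°, forward 2.8 m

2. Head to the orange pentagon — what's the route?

turn right 143°, forward 3.7 m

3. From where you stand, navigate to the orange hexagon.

turn left 25°, forward 2.1 m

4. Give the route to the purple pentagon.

turn right 42°, forward 3.5 m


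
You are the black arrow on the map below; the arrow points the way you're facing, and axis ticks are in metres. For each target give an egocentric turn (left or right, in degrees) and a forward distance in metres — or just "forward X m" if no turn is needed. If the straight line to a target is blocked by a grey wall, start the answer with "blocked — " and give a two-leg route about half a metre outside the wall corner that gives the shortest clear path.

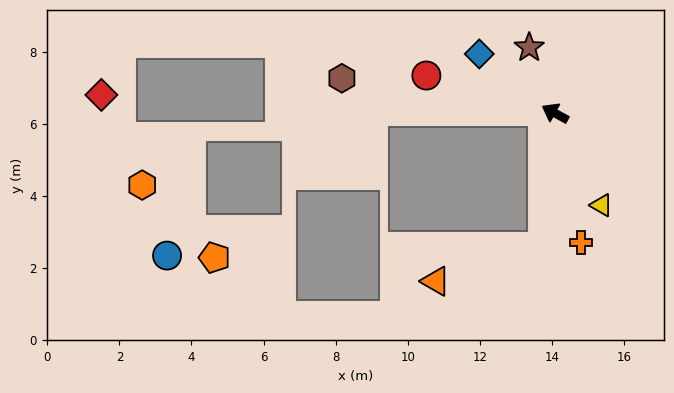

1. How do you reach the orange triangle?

blocked — turn left 114°, forward 3.7 m, then turn right 68°, forward 3.1 m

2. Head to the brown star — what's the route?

turn right 40°, forward 2.0 m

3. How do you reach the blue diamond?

turn right 9°, forward 2.7 m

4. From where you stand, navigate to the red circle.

turn left 12°, forward 3.7 m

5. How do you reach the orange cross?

turn left 130°, forward 3.7 m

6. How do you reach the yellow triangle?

turn left 145°, forward 2.9 m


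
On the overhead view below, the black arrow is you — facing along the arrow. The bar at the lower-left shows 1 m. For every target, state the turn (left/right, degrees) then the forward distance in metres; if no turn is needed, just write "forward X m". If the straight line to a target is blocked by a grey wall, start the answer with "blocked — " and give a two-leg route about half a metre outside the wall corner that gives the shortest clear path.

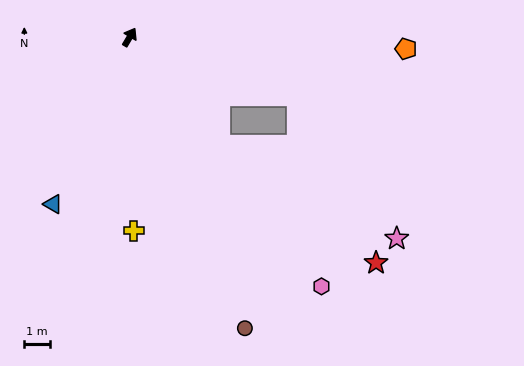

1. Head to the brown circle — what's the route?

turn right 128°, forward 12.3 m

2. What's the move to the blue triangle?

turn right 174°, forward 7.2 m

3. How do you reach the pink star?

blocked — turn right 110°, forward 5.5 m, then turn left 23°, forward 7.9 m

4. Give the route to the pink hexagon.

turn right 112°, forward 12.4 m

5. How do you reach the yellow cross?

turn right 148°, forward 7.6 m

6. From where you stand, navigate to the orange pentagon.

turn right 62°, forward 10.9 m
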